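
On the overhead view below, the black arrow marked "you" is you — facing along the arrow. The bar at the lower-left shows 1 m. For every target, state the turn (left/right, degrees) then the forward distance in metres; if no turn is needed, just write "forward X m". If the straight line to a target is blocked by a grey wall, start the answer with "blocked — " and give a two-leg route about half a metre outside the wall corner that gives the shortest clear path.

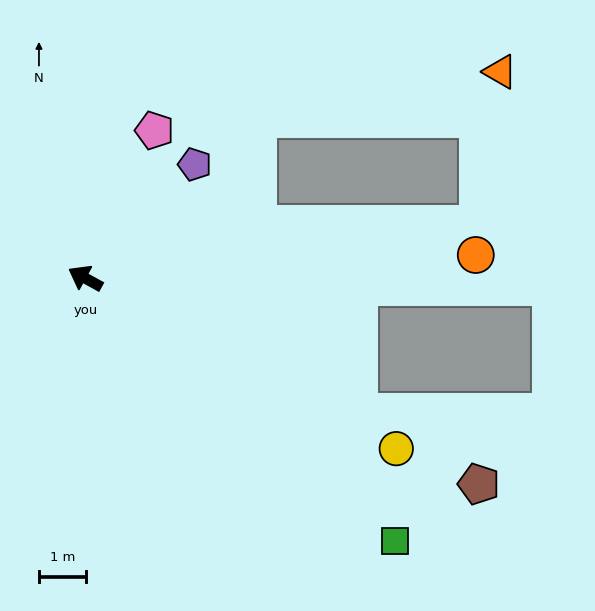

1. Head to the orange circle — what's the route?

turn right 148°, forward 8.3 m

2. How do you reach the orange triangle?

blocked — turn right 144°, forward 8.4 m, then turn left 75°, forward 3.3 m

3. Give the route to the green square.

turn left 169°, forward 8.6 m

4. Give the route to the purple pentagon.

turn right 105°, forward 3.3 m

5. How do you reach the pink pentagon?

turn right 86°, forward 3.4 m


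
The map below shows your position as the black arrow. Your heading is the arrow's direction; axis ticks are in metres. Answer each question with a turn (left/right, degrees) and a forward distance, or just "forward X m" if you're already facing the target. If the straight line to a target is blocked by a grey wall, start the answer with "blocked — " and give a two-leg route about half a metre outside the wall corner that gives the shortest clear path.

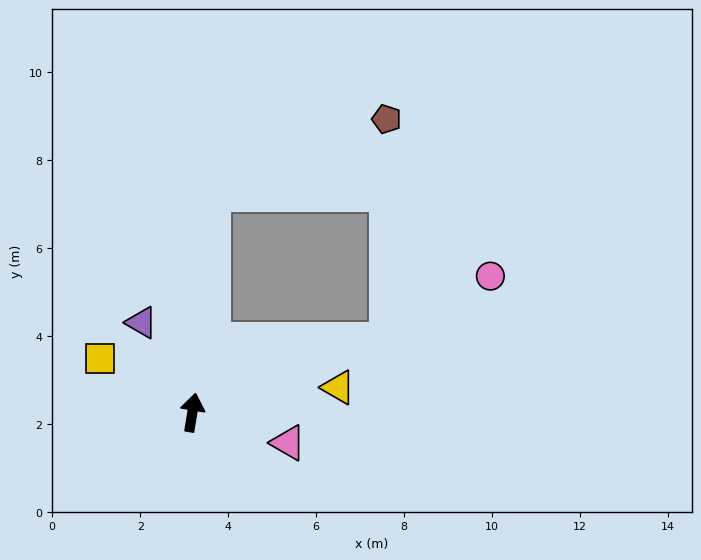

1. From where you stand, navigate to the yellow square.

turn left 69°, forward 2.4 m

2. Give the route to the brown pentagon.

blocked — turn left 4°, forward 5.0 m, then turn right 62°, forward 4.3 m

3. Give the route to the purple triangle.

turn left 39°, forward 2.3 m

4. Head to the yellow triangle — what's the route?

turn right 71°, forward 3.4 m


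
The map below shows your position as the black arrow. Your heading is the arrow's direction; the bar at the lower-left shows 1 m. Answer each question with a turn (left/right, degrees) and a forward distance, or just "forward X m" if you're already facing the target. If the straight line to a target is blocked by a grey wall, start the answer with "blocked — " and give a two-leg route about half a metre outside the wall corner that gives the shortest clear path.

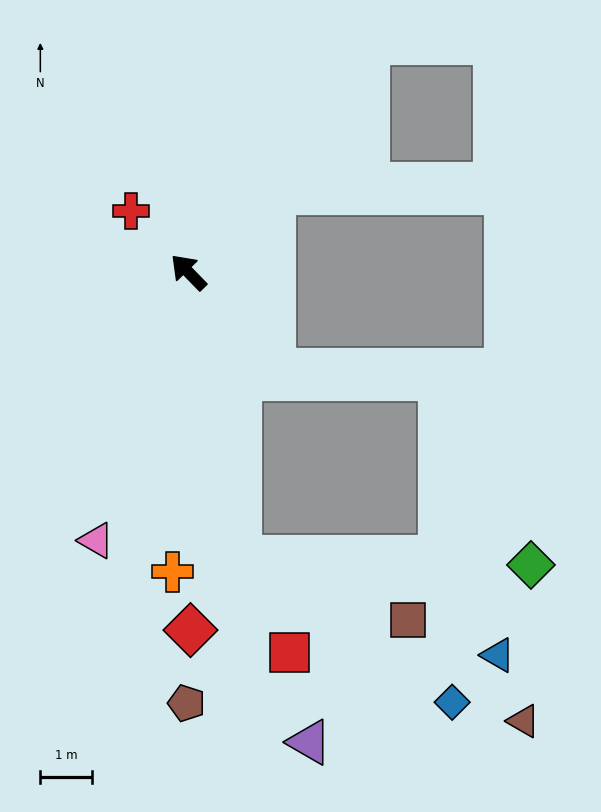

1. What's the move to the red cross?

forward 1.6 m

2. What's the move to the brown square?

blocked — turn left 146°, forward 5.6 m, then turn left 59°, forward 3.5 m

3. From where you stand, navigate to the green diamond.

blocked — turn left 146°, forward 5.6 m, then turn left 78°, forward 5.6 m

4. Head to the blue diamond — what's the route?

blocked — turn left 146°, forward 5.6 m, then turn left 45°, forward 5.0 m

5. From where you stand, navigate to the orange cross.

turn left 133°, forward 5.8 m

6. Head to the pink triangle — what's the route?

turn left 117°, forward 5.5 m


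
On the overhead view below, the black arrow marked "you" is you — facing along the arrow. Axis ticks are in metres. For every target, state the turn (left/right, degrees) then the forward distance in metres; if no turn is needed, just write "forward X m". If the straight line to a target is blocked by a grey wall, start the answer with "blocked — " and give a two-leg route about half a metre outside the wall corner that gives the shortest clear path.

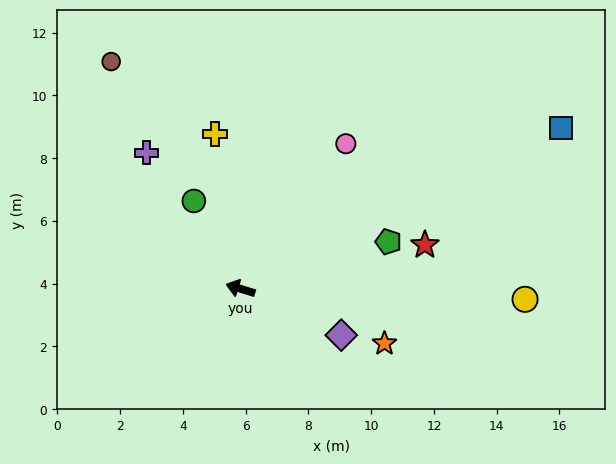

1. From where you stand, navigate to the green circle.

turn right 45°, forward 3.2 m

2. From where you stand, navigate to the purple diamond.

turn left 172°, forward 3.5 m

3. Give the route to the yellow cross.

turn right 64°, forward 5.0 m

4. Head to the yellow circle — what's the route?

turn right 165°, forward 9.1 m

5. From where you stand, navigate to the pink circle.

turn right 109°, forward 5.7 m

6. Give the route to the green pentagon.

turn right 145°, forward 4.9 m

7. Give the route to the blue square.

turn right 136°, forward 11.4 m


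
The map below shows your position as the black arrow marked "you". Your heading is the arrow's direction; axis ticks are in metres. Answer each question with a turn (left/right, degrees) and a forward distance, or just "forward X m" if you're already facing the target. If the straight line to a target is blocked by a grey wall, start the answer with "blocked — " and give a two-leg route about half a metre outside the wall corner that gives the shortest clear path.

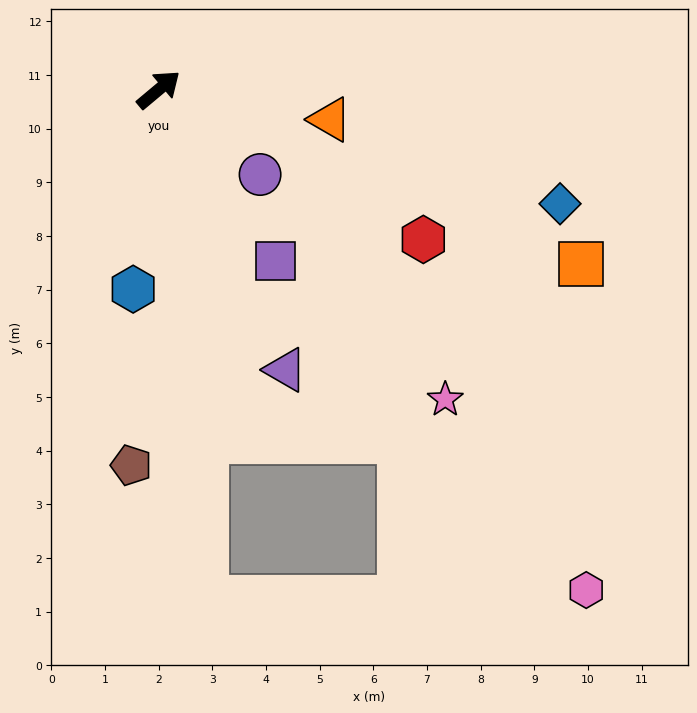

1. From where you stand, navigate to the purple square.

turn right 96°, forward 3.9 m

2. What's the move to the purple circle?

turn right 80°, forward 2.5 m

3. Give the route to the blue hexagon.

turn right 137°, forward 3.7 m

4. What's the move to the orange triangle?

turn right 50°, forward 3.2 m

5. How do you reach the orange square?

turn right 62°, forward 8.5 m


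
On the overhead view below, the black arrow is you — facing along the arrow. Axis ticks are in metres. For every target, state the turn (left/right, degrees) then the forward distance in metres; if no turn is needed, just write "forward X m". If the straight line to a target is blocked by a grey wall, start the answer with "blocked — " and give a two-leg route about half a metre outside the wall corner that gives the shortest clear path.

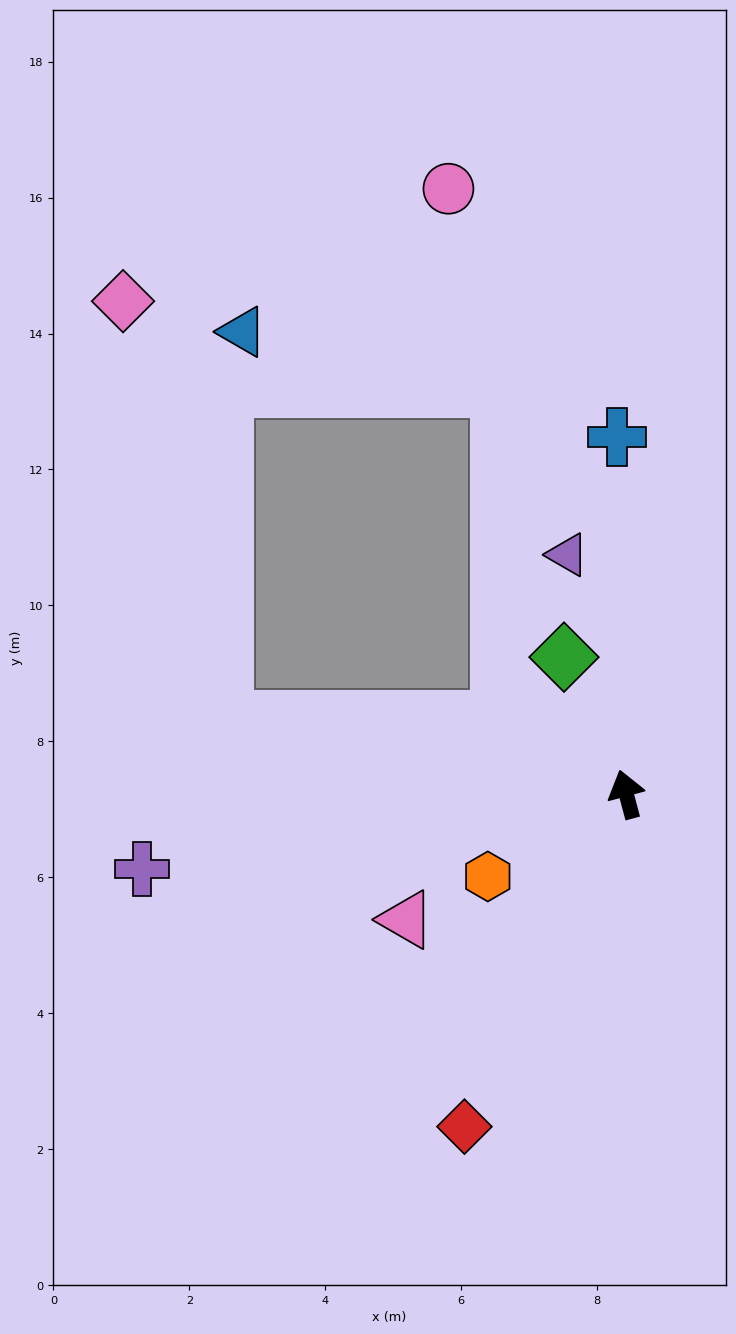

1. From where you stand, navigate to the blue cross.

turn right 13°, forward 5.3 m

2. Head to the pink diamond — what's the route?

blocked — turn left 64°, forward 6.0 m, then turn right 65°, forward 6.3 m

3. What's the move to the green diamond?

turn left 9°, forward 2.2 m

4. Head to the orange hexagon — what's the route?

turn left 106°, forward 2.4 m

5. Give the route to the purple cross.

turn left 84°, forward 7.2 m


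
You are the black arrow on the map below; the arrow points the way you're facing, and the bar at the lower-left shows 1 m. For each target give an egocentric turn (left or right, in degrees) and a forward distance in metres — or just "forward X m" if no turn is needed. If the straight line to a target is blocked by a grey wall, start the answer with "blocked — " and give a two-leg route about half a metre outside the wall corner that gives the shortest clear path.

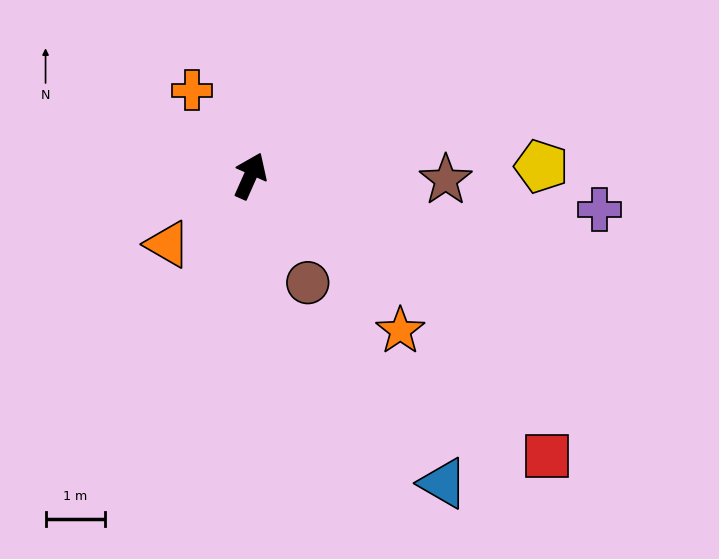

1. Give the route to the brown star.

turn right 67°, forward 3.3 m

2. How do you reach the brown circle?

turn right 128°, forward 2.1 m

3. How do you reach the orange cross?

turn left 58°, forward 1.7 m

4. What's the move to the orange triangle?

turn left 154°, forward 1.8 m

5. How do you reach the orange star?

turn right 112°, forward 3.6 m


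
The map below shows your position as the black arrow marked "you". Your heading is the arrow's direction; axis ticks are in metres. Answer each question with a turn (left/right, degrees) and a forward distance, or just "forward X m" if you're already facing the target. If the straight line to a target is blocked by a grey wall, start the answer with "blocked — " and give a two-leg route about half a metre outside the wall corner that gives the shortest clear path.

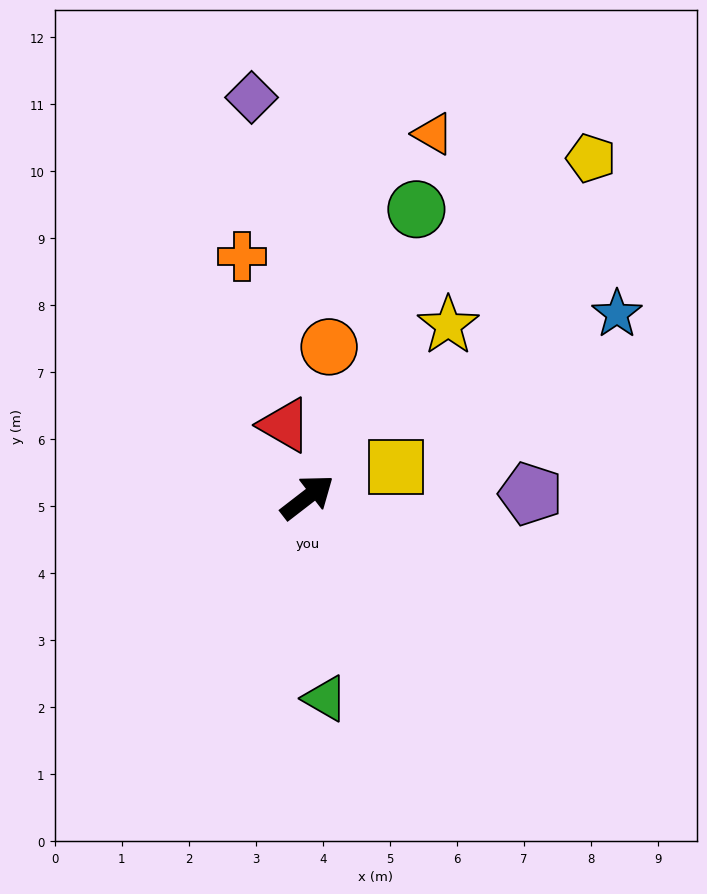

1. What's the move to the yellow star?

turn left 13°, forward 3.3 m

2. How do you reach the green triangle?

turn right 123°, forward 3.0 m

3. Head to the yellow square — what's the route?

turn right 18°, forward 1.4 m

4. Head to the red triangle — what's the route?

turn left 70°, forward 1.1 m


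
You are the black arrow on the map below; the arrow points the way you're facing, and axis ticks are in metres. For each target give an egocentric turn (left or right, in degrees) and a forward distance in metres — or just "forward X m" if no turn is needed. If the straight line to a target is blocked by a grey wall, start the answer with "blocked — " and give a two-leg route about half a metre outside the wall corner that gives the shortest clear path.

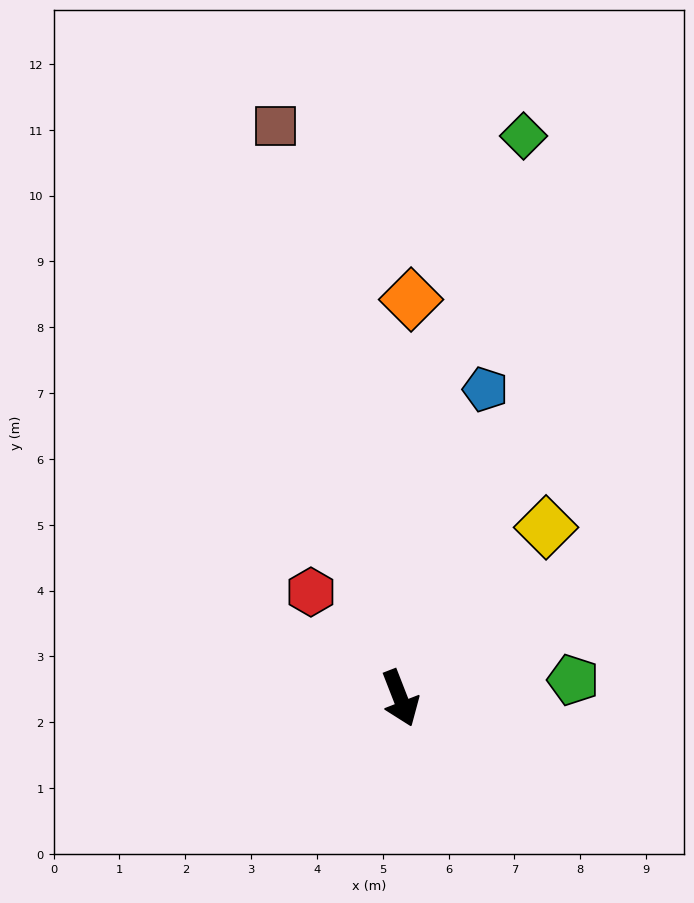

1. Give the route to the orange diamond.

turn left 157°, forward 6.1 m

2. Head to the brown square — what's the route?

turn left 171°, forward 8.9 m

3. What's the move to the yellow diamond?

turn left 118°, forward 3.4 m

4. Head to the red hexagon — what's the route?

turn right 161°, forward 2.1 m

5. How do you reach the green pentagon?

turn left 75°, forward 2.6 m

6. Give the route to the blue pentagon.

turn left 143°, forward 4.9 m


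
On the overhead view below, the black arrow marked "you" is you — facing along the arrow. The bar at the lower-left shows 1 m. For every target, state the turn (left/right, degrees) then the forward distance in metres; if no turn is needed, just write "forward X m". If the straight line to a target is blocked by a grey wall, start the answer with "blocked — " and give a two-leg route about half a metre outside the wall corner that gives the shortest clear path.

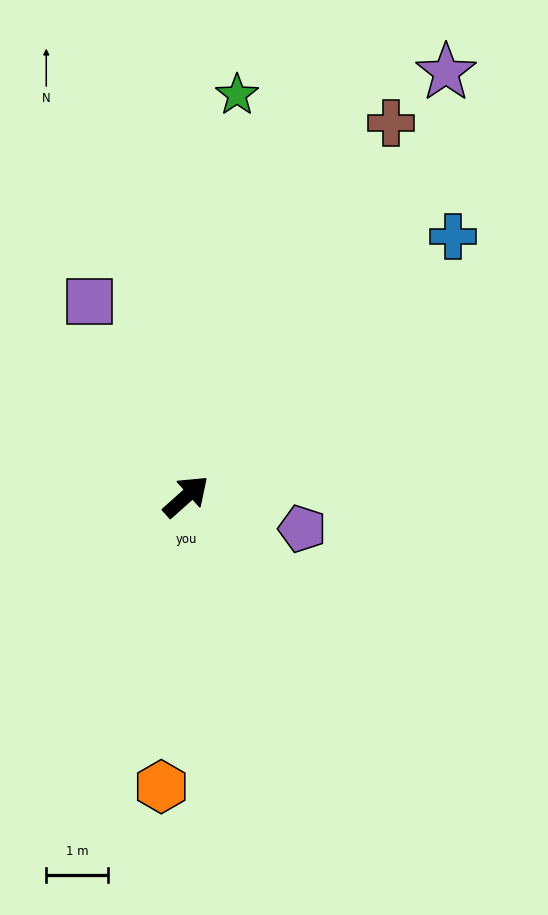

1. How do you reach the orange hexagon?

turn right 137°, forward 4.7 m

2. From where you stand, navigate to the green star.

turn left 41°, forward 6.6 m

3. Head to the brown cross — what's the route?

turn left 19°, forward 6.9 m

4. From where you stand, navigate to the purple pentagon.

turn right 57°, forward 2.0 m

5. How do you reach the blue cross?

turn left 2°, forward 6.0 m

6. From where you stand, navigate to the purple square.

turn left 75°, forward 3.5 m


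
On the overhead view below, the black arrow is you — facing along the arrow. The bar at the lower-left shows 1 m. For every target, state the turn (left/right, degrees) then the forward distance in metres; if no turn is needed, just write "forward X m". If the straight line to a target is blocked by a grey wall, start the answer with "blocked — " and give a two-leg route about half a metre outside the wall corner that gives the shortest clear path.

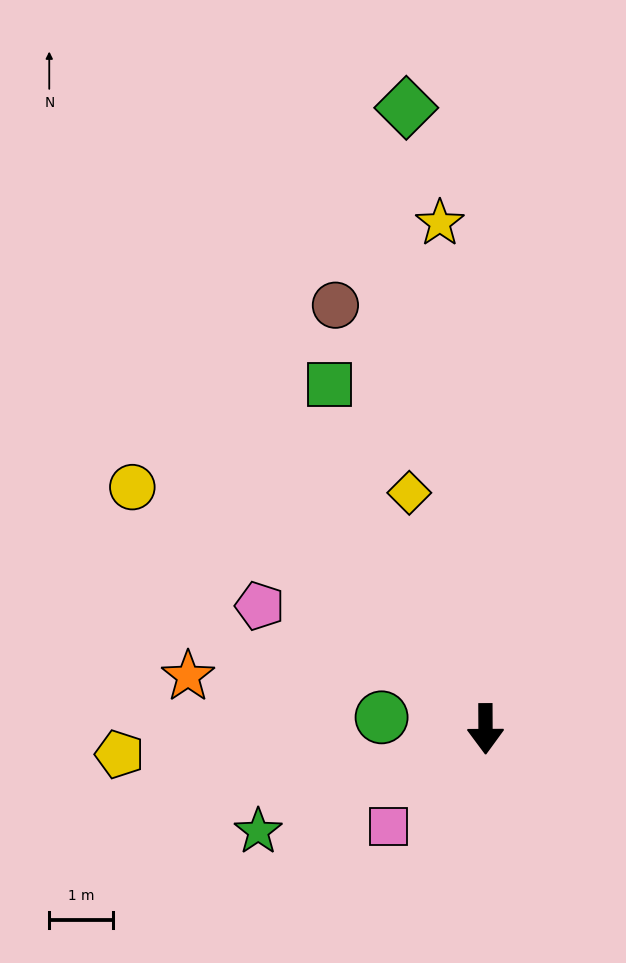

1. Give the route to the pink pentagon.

turn right 119°, forward 4.0 m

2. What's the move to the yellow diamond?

turn right 162°, forward 3.9 m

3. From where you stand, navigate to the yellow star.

turn right 175°, forward 8.0 m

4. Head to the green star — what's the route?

turn right 66°, forward 3.9 m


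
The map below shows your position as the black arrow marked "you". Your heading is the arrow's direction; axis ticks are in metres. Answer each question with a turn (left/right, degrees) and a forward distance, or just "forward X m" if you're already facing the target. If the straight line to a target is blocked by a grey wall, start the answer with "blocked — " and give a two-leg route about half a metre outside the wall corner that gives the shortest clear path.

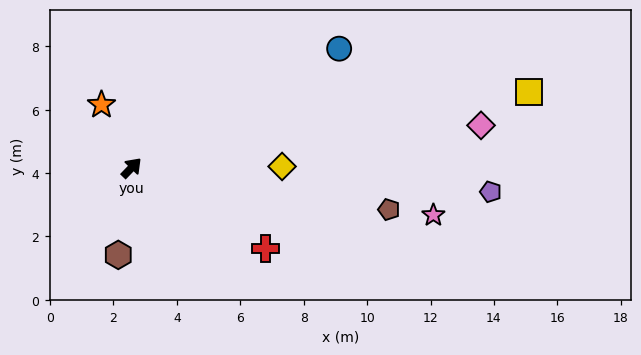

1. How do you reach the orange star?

turn left 69°, forward 2.2 m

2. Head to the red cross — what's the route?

turn right 77°, forward 5.0 m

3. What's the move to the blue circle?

turn right 16°, forward 7.6 m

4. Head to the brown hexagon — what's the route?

turn right 145°, forward 2.8 m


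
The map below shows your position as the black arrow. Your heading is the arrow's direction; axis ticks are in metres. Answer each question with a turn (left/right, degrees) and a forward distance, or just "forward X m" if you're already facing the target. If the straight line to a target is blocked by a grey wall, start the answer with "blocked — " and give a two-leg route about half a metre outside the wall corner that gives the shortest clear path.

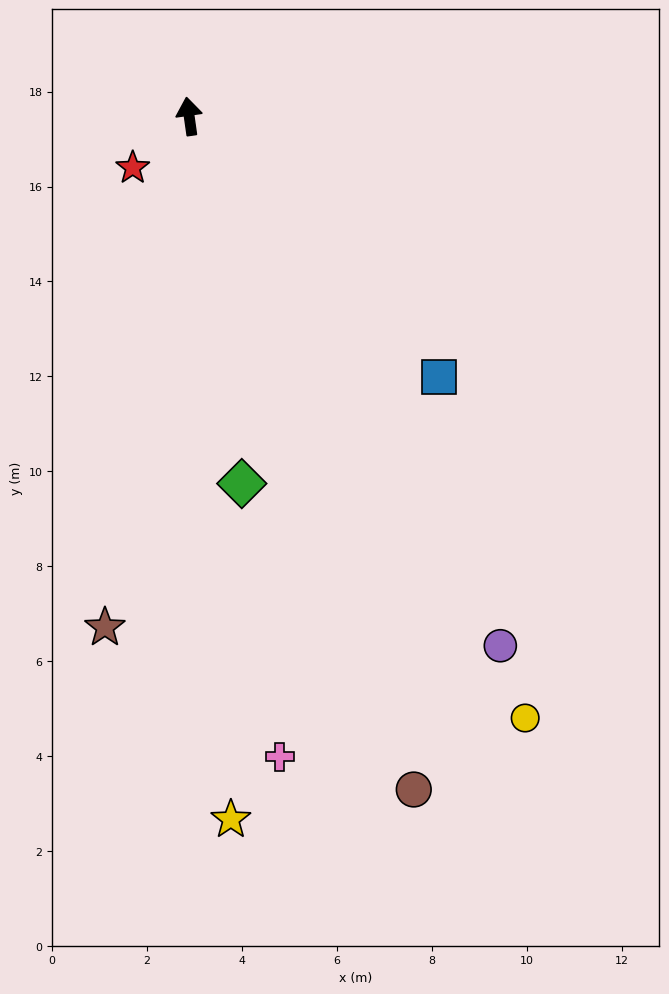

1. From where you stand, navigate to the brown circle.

turn right 170°, forward 15.0 m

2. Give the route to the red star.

turn left 124°, forward 1.6 m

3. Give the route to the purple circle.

turn right 158°, forward 12.9 m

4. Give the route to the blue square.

turn right 144°, forward 7.6 m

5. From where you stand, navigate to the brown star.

turn left 163°, forward 10.9 m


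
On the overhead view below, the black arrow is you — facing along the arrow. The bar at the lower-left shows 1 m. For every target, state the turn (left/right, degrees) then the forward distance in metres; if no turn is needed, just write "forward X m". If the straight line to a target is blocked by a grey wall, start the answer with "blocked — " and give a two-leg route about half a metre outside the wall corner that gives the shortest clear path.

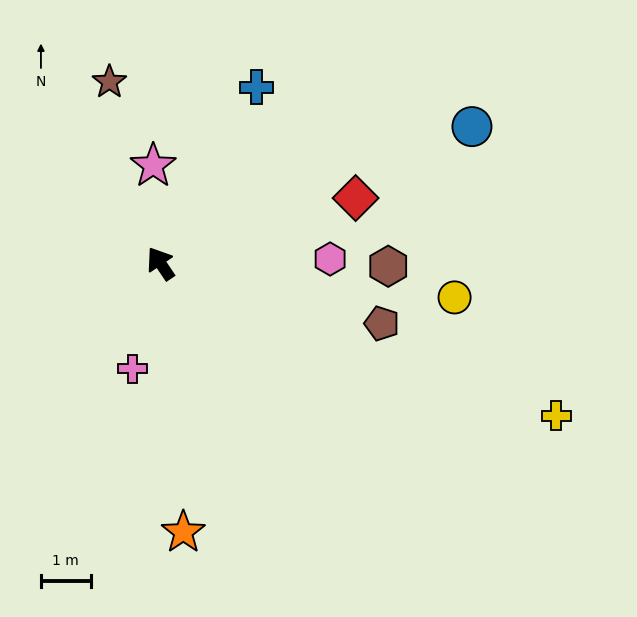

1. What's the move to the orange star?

turn left 151°, forward 5.4 m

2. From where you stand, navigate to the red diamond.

turn right 105°, forward 4.1 m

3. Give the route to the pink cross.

turn left 131°, forward 2.2 m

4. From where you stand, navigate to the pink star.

turn right 30°, forward 2.0 m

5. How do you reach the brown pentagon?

turn right 139°, forward 4.6 m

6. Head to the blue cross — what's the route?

turn right 63°, forward 4.0 m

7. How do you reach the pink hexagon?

turn right 122°, forward 3.4 m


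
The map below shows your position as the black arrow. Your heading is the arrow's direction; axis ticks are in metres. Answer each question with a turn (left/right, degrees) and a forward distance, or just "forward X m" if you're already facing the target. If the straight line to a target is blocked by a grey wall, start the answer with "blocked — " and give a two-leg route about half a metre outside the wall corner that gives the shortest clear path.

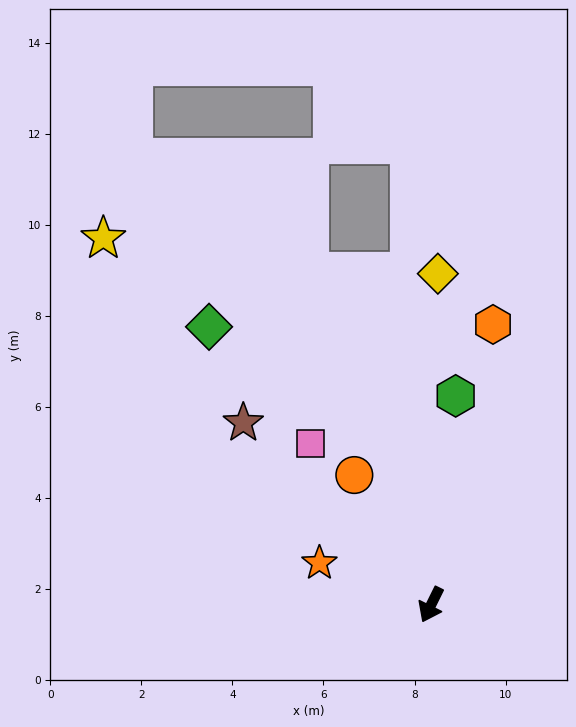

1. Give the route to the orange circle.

turn right 123°, forward 3.3 m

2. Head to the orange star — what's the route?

turn right 84°, forward 2.6 m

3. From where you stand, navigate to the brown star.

turn right 108°, forward 5.7 m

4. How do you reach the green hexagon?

turn right 160°, forward 4.6 m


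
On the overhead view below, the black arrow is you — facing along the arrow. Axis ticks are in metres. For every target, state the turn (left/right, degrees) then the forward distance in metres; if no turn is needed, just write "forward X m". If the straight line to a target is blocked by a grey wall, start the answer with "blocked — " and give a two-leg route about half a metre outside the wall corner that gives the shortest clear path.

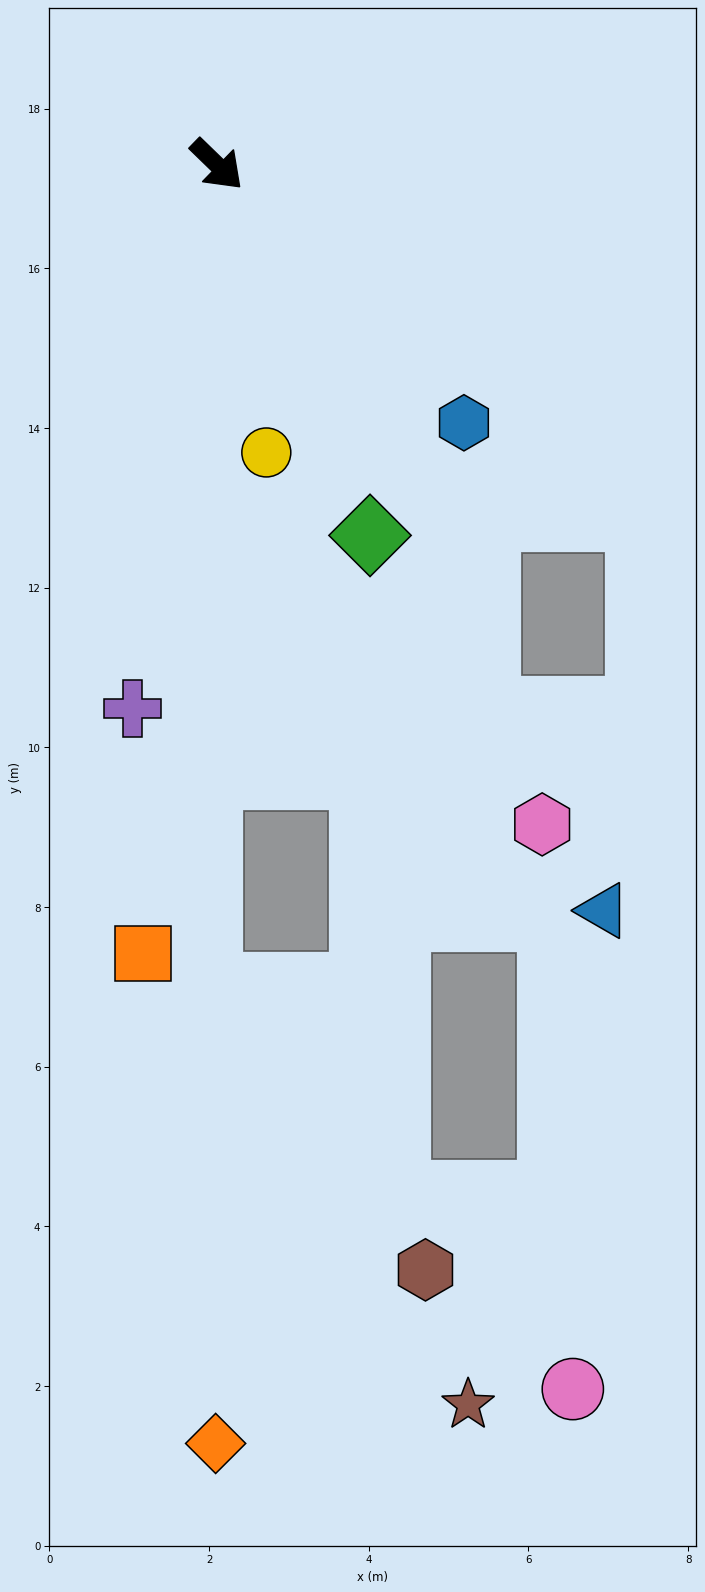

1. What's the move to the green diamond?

turn right 23°, forward 5.0 m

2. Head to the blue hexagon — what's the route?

turn right 2°, forward 4.5 m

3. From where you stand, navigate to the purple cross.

turn right 55°, forward 6.9 m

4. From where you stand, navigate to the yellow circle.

turn right 36°, forward 3.7 m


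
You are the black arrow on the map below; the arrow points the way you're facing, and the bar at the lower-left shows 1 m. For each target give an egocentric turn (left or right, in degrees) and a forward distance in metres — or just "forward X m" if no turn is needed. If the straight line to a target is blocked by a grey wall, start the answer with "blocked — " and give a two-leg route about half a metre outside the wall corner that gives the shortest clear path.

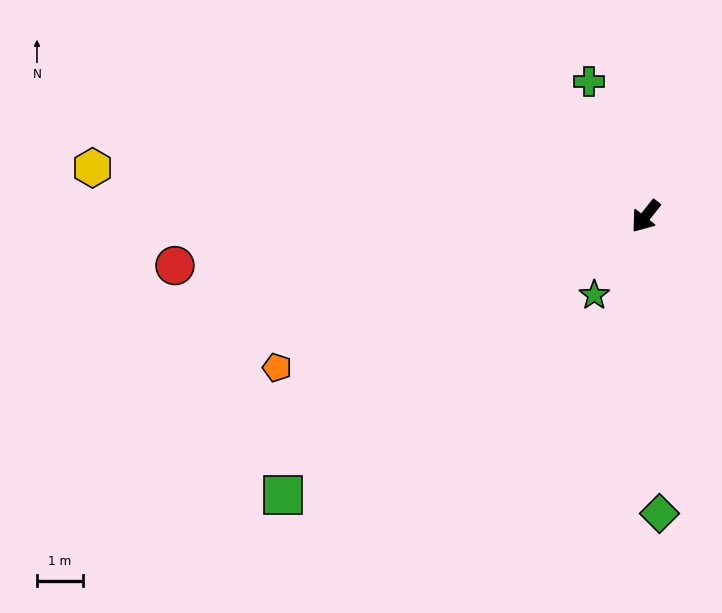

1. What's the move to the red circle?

turn right 46°, forward 10.4 m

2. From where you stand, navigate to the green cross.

turn right 119°, forward 3.2 m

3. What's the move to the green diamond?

turn left 41°, forward 6.5 m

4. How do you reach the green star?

turn left 5°, forward 2.1 m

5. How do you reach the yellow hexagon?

turn right 57°, forward 12.2 m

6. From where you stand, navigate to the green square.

turn right 14°, forward 10.0 m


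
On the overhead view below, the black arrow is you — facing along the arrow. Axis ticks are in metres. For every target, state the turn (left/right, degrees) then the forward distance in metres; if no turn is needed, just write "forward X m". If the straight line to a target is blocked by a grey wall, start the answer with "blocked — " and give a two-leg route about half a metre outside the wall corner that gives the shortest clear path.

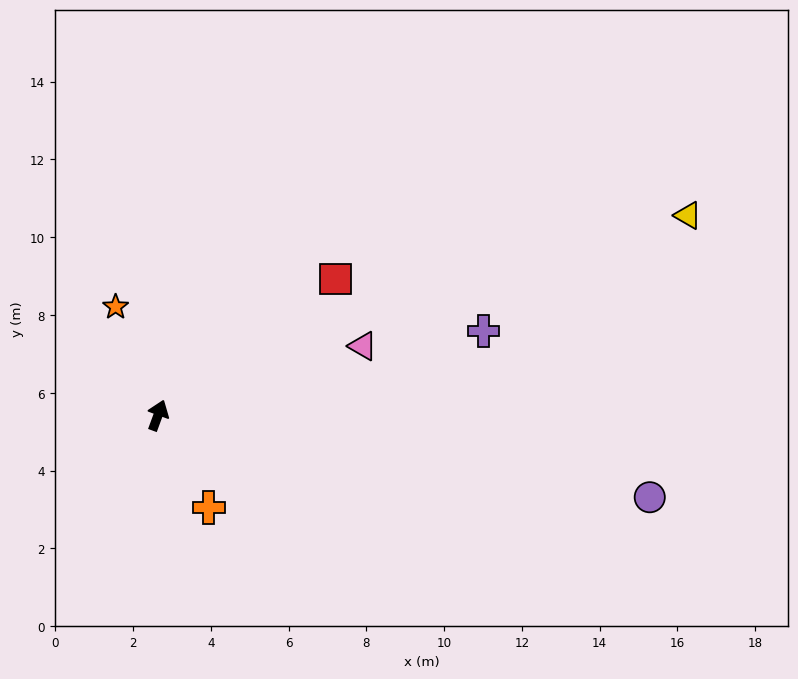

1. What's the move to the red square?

turn right 32°, forward 5.7 m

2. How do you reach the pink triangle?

turn right 51°, forward 5.6 m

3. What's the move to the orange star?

turn left 42°, forward 3.0 m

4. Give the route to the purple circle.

turn right 79°, forward 12.8 m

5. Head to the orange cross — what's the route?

turn right 131°, forward 2.7 m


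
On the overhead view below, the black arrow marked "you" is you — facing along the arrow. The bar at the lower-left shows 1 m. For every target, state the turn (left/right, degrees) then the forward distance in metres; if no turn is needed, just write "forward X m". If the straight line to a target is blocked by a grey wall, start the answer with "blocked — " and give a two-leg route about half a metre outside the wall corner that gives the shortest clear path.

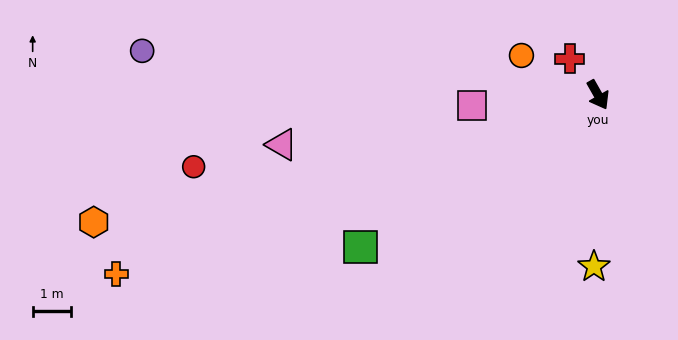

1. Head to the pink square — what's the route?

turn right 115°, forward 3.3 m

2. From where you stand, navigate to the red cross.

turn right 172°, forward 1.2 m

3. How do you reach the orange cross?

turn right 99°, forward 13.5 m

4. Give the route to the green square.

turn right 87°, forward 7.4 m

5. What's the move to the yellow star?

turn right 31°, forward 4.5 m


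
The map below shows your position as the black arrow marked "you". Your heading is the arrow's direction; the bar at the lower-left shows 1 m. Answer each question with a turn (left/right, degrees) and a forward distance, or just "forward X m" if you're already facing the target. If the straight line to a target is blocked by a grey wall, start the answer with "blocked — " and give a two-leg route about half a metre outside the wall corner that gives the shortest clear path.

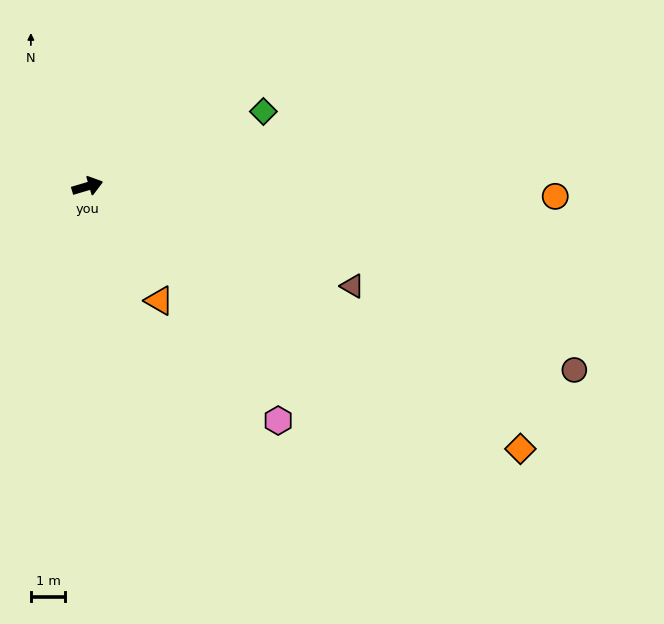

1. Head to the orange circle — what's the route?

turn right 18°, forward 13.7 m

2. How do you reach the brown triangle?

turn right 37°, forward 8.3 m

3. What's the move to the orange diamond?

turn right 48°, forward 14.8 m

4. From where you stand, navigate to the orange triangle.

turn right 74°, forward 3.9 m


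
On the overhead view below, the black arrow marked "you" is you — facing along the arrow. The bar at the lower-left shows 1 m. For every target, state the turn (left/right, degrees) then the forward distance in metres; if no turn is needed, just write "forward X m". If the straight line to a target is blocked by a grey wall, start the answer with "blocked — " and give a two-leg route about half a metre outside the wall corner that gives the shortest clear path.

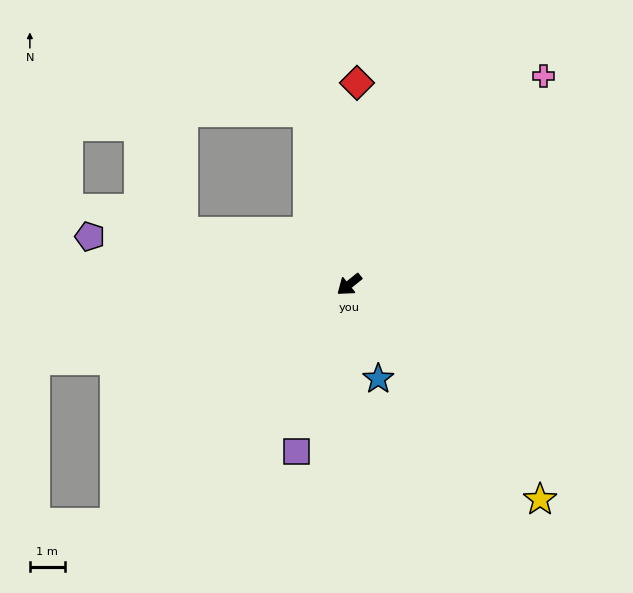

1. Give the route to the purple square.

turn left 34°, forward 5.0 m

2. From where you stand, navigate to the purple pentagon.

turn right 49°, forward 7.6 m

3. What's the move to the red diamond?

turn right 131°, forward 5.8 m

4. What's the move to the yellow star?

turn left 93°, forward 8.3 m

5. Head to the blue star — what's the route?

turn left 68°, forward 2.8 m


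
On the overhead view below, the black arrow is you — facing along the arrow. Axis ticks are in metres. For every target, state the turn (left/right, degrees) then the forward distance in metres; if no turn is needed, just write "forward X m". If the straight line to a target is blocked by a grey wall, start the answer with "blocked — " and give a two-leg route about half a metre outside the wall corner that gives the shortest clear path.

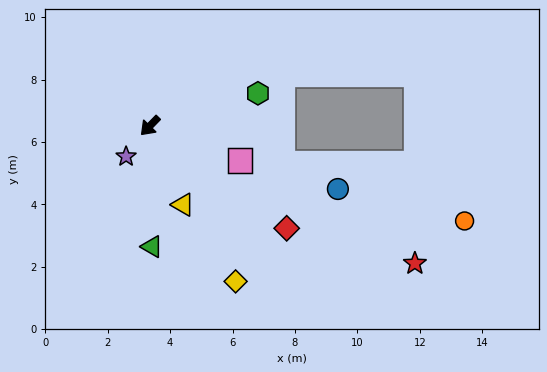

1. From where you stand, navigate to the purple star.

turn left 6°, forward 1.2 m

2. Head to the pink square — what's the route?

turn left 113°, forward 3.1 m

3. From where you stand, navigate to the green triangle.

turn left 45°, forward 3.9 m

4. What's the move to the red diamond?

turn left 97°, forward 5.5 m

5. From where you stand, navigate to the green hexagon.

turn left 151°, forward 3.6 m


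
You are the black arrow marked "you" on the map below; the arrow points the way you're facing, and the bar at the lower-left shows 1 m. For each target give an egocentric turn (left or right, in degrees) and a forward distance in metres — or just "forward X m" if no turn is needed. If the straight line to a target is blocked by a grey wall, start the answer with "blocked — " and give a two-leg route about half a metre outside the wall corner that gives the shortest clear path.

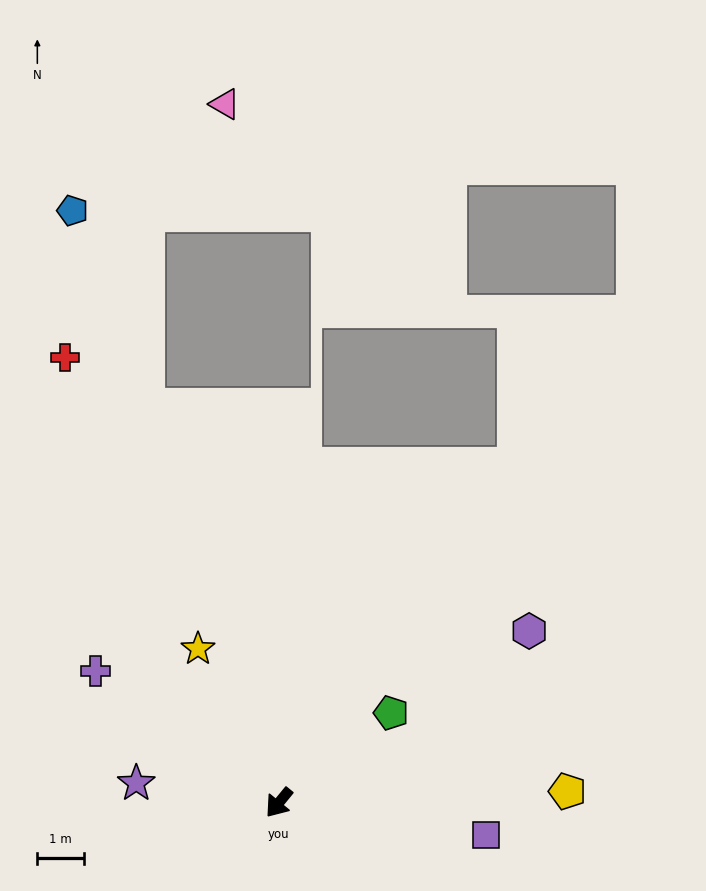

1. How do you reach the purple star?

turn right 59°, forward 3.1 m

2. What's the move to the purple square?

turn left 121°, forward 4.5 m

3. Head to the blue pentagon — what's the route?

turn right 122°, forward 13.5 m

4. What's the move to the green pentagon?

turn left 168°, forward 3.1 m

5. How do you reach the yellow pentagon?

turn left 132°, forward 6.2 m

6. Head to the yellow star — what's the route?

turn right 113°, forward 3.7 m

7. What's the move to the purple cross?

turn right 86°, forward 4.9 m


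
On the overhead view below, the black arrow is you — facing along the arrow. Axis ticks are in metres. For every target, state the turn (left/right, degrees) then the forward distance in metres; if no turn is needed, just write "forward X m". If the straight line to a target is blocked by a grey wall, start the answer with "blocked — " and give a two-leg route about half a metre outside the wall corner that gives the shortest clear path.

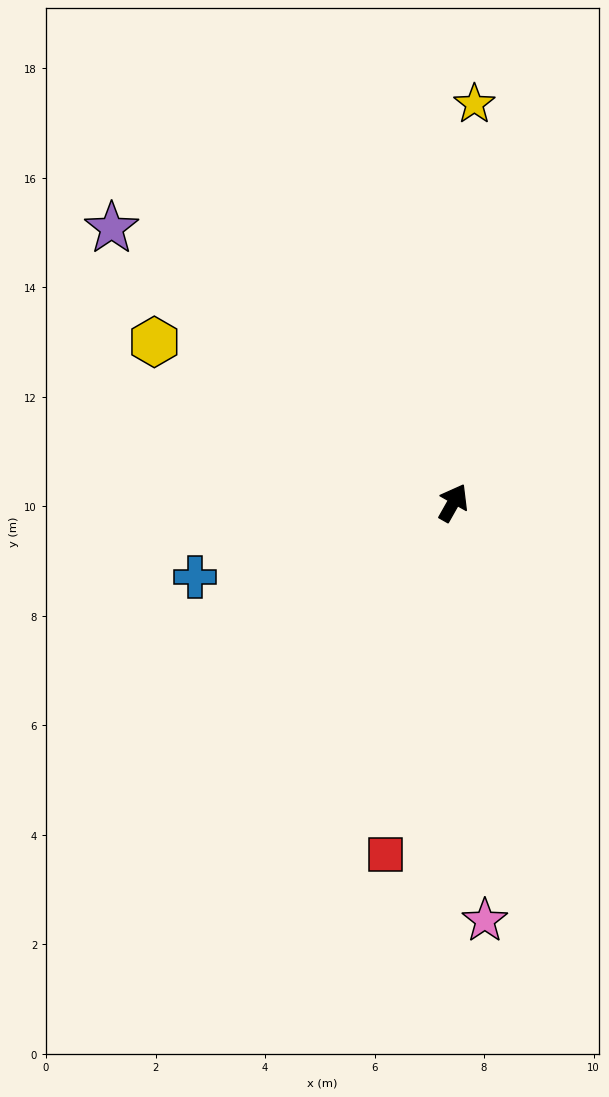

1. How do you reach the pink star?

turn right 146°, forward 7.7 m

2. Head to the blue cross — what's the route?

turn left 135°, forward 4.9 m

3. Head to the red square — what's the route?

turn right 161°, forward 6.5 m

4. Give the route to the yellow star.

turn left 26°, forward 7.3 m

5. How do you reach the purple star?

turn left 81°, forward 8.0 m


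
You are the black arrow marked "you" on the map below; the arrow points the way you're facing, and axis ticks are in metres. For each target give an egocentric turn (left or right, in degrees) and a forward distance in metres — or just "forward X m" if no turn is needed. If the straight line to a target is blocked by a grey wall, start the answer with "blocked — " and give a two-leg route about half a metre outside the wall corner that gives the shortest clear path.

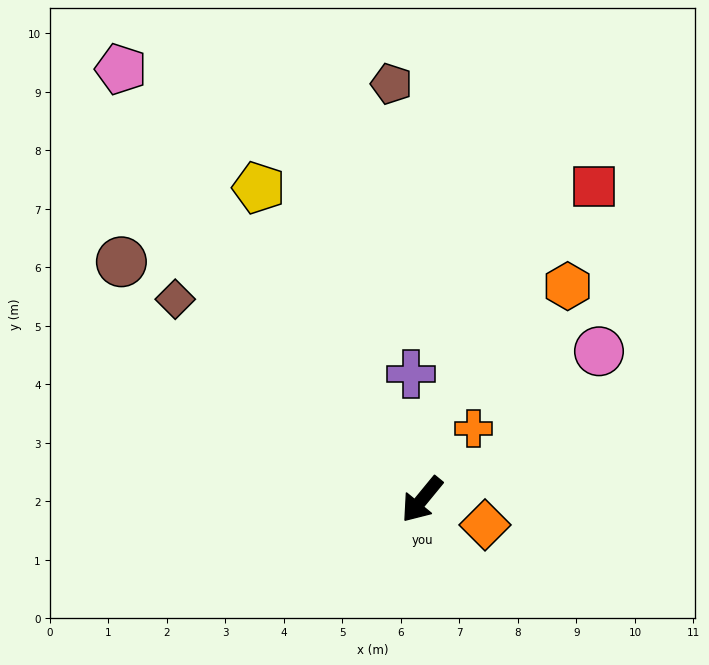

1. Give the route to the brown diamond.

turn right 90°, forward 5.4 m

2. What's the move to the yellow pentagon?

turn right 113°, forward 6.0 m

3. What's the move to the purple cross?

turn right 136°, forward 2.2 m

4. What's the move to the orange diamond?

turn left 107°, forward 1.2 m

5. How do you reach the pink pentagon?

turn right 106°, forward 9.0 m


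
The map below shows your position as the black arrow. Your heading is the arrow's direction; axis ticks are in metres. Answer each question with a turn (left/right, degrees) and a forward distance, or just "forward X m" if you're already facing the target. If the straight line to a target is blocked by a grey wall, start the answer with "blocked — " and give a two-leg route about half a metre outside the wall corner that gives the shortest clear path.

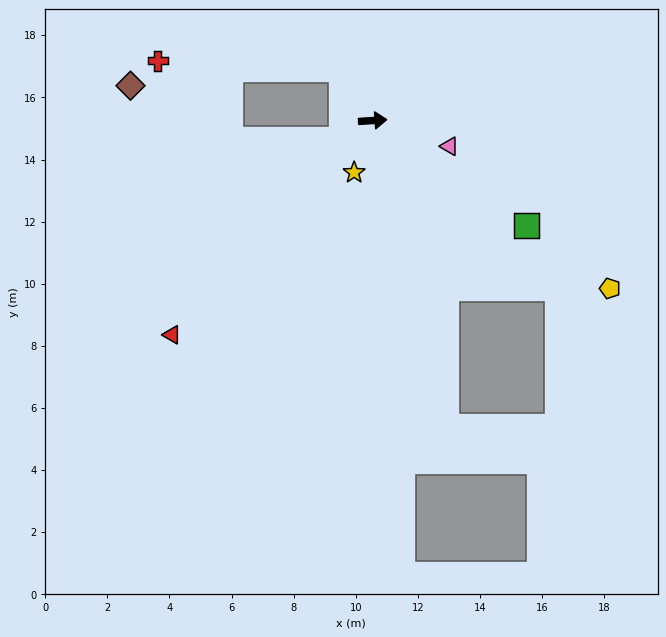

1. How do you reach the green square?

turn right 38°, forward 6.0 m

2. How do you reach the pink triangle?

turn right 22°, forward 2.6 m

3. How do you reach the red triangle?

turn right 137°, forward 9.4 m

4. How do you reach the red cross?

blocked — turn left 117°, forward 1.9 m, then turn left 57°, forward 5.9 m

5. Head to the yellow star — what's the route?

turn right 113°, forward 1.8 m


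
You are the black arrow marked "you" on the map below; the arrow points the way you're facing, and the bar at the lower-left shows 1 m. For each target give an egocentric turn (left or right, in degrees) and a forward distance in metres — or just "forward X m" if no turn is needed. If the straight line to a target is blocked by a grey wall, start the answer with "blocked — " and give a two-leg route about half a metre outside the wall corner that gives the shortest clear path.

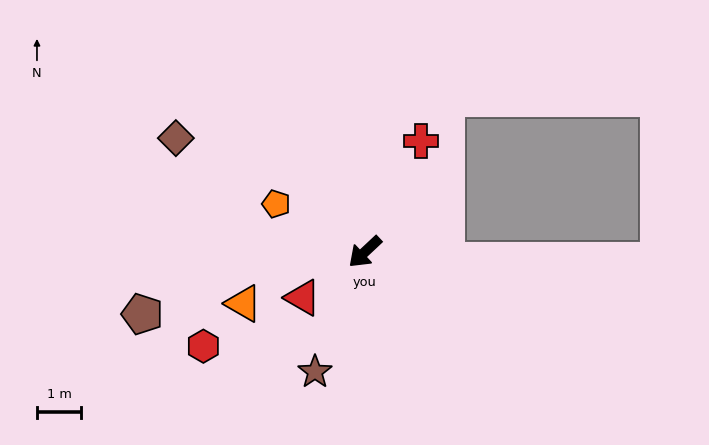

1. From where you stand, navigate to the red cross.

turn right 160°, forward 2.8 m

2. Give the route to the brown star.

turn left 24°, forward 2.9 m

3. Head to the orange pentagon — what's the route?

turn right 72°, forward 2.3 m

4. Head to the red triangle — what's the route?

turn right 7°, forward 1.7 m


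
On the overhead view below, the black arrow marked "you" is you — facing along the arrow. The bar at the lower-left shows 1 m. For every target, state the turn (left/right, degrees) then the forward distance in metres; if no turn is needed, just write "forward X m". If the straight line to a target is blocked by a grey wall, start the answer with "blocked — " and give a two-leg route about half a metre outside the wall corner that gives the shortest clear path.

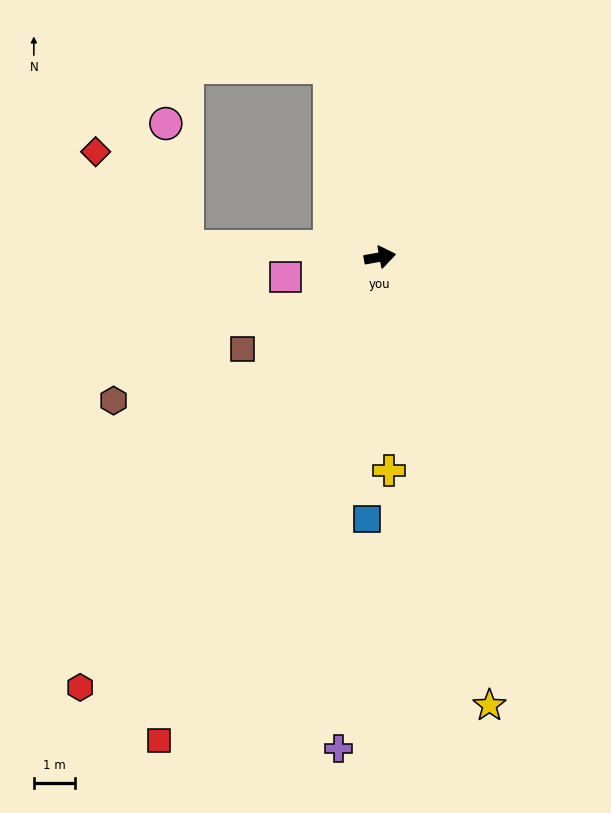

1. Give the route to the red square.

turn right 125°, forward 13.0 m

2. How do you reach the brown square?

turn right 156°, forward 4.1 m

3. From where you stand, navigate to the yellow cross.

turn right 98°, forward 5.2 m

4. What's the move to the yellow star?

turn right 86°, forward 11.3 m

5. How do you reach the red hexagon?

turn right 135°, forward 12.9 m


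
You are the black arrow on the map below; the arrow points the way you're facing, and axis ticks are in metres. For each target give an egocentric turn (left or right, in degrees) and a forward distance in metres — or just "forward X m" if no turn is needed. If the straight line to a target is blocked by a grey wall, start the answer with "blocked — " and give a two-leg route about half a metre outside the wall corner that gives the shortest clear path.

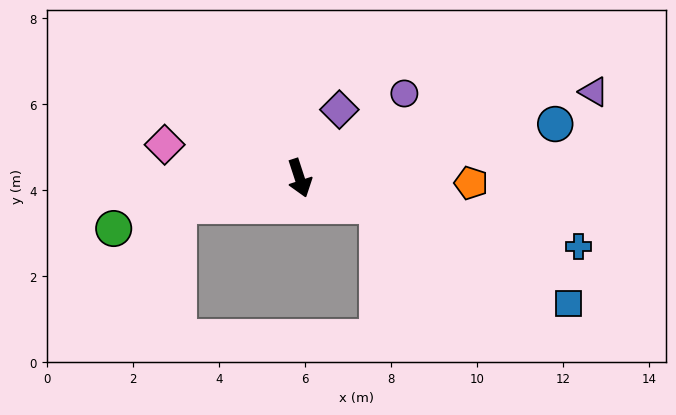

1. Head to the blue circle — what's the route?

turn left 84°, forward 6.1 m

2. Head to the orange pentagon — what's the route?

turn left 70°, forward 4.0 m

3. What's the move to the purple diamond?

turn left 132°, forward 1.8 m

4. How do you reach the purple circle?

turn left 111°, forward 3.1 m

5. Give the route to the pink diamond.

turn right 122°, forward 3.2 m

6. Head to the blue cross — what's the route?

turn left 58°, forward 6.7 m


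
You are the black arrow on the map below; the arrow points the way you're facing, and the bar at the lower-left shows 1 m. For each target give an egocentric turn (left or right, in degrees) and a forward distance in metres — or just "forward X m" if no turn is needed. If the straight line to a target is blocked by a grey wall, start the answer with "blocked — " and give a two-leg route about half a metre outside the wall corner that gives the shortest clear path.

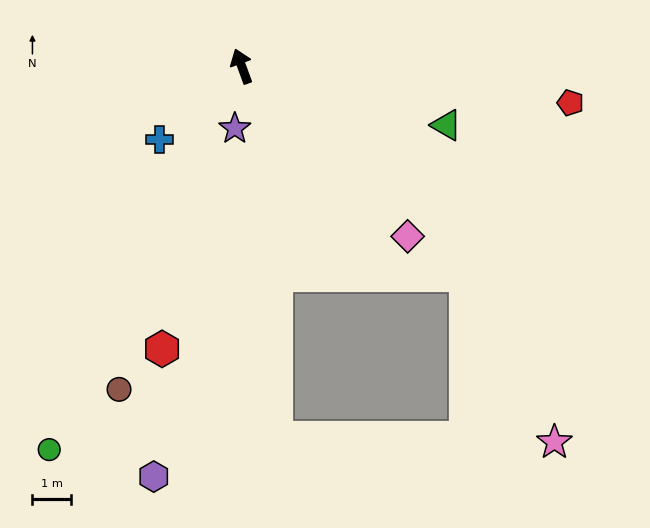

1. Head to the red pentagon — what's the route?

turn right 116°, forward 8.5 m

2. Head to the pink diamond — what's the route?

turn right 156°, forward 6.1 m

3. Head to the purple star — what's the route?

turn left 154°, forward 1.6 m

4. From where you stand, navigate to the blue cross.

turn left 112°, forward 2.8 m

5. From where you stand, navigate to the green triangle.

turn right 126°, forward 5.5 m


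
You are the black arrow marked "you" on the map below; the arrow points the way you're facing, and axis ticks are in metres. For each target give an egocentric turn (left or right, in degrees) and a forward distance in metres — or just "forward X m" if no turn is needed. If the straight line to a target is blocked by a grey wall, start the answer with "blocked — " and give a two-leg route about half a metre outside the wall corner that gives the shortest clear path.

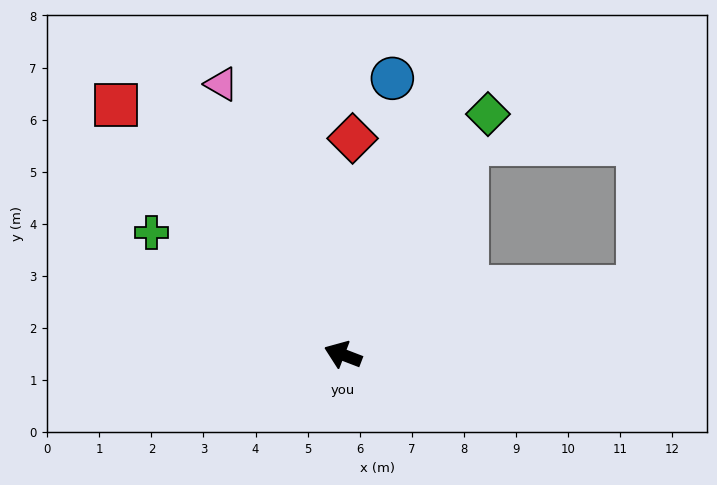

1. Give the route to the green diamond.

turn right 100°, forward 5.4 m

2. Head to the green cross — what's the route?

turn right 12°, forward 4.4 m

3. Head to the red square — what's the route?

turn right 27°, forward 6.5 m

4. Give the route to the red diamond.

turn right 72°, forward 4.2 m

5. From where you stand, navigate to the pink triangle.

turn right 45°, forward 5.7 m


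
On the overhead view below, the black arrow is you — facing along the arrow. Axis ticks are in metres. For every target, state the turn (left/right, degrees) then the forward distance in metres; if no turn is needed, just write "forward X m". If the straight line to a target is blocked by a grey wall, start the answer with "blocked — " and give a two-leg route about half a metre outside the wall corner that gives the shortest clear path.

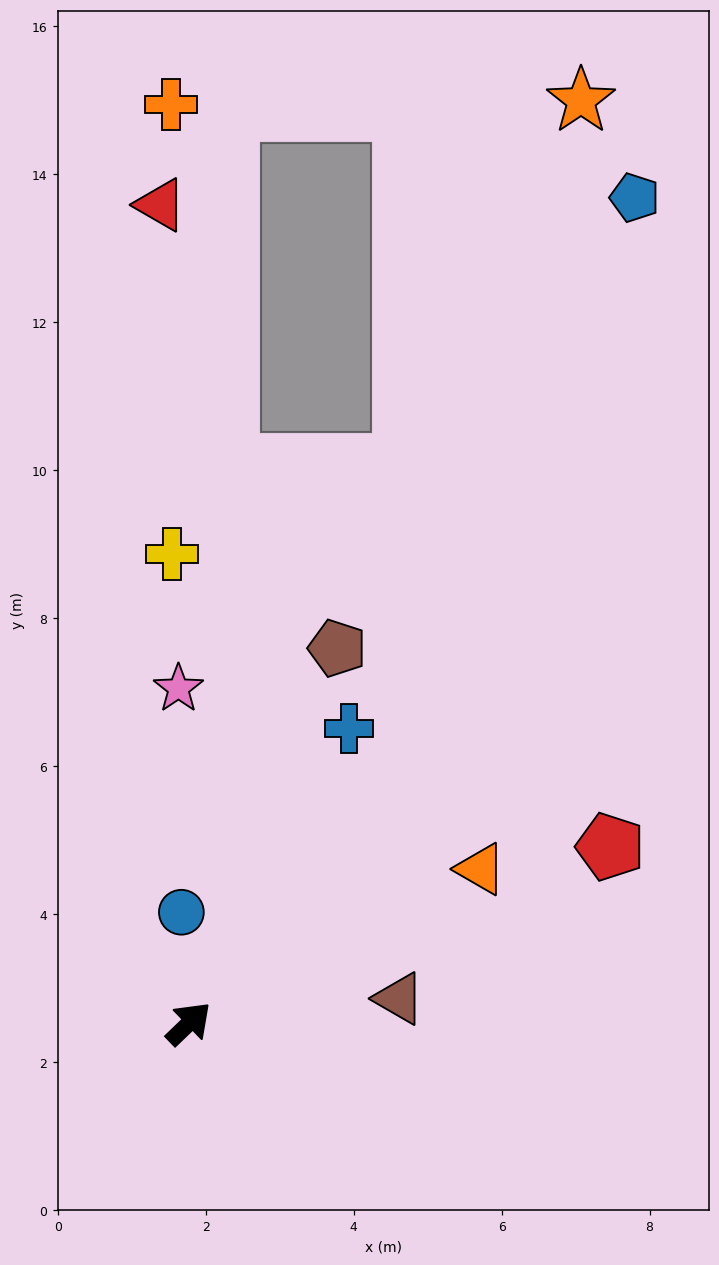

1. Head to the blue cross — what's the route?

turn left 18°, forward 4.5 m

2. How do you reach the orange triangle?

turn right 16°, forward 4.5 m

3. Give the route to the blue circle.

turn left 50°, forward 1.5 m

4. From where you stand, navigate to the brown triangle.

turn right 37°, forward 2.9 m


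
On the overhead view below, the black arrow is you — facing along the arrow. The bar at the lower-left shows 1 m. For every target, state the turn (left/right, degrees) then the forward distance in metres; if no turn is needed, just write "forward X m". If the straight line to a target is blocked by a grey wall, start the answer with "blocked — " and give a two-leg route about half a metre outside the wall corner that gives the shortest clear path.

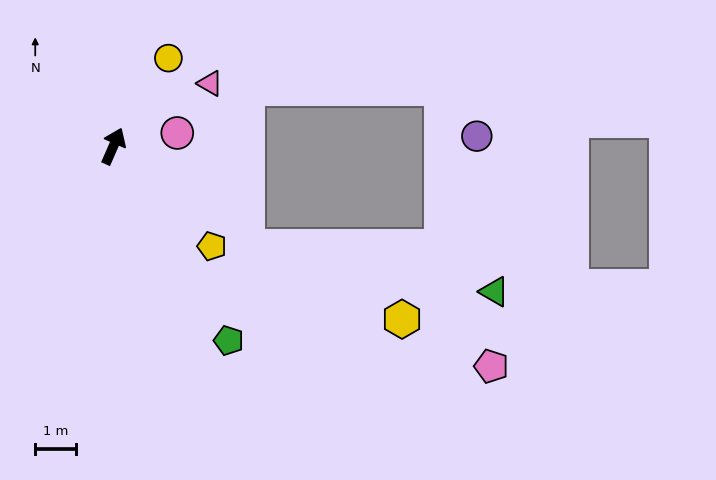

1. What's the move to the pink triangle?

turn right 33°, forward 2.8 m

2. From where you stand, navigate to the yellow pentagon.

turn right 112°, forward 3.4 m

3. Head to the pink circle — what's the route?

turn right 55°, forward 1.6 m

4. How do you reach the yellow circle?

turn right 8°, forward 2.5 m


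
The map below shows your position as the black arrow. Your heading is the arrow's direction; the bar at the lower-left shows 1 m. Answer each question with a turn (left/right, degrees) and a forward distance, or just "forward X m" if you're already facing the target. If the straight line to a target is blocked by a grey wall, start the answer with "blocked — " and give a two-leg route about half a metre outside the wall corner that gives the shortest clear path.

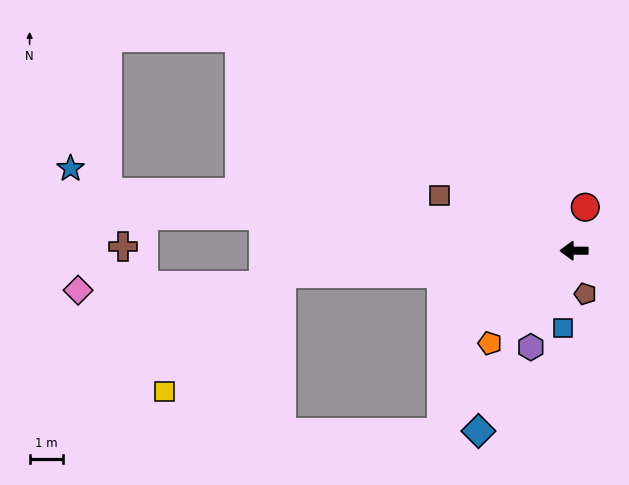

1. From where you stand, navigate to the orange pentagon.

turn left 48°, forward 3.7 m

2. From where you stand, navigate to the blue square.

turn left 82°, forward 2.3 m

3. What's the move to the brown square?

turn right 22°, forward 4.3 m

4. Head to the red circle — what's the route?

turn right 104°, forward 1.3 m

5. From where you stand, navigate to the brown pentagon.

turn left 105°, forward 1.3 m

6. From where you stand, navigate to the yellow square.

blocked — turn left 5°, forward 8.7 m, then turn left 40°, forward 4.9 m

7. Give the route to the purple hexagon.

turn left 66°, forward 3.1 m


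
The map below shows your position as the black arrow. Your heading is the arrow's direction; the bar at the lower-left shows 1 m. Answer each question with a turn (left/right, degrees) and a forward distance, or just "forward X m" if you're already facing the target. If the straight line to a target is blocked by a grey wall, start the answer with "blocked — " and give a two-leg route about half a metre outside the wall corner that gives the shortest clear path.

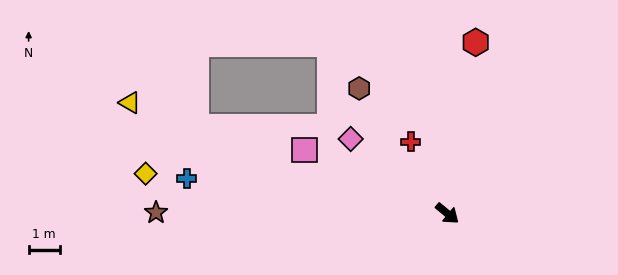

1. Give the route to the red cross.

turn left 156°, forward 2.6 m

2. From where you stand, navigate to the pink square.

turn right 164°, forward 5.0 m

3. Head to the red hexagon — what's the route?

turn left 120°, forward 5.5 m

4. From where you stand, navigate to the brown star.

turn right 141°, forward 9.3 m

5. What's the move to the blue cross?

turn right 148°, forward 8.4 m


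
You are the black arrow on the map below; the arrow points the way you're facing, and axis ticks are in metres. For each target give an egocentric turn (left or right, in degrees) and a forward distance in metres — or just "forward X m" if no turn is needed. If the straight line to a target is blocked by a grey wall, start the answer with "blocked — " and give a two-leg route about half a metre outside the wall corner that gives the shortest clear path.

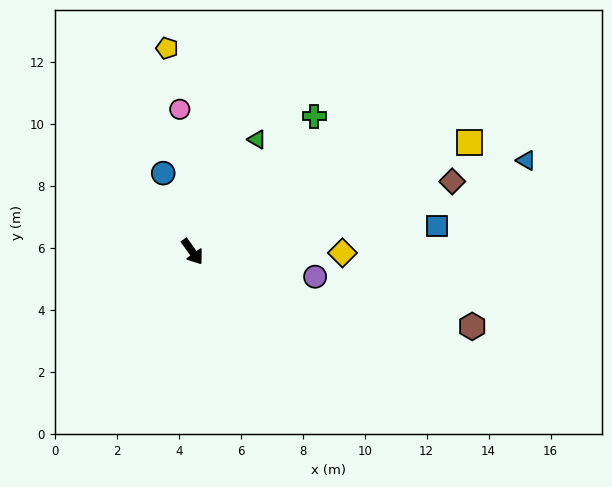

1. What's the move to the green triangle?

turn left 114°, forward 4.2 m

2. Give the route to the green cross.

turn left 102°, forward 5.9 m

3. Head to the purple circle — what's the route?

turn left 43°, forward 4.0 m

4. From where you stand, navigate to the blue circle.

turn left 165°, forward 2.7 m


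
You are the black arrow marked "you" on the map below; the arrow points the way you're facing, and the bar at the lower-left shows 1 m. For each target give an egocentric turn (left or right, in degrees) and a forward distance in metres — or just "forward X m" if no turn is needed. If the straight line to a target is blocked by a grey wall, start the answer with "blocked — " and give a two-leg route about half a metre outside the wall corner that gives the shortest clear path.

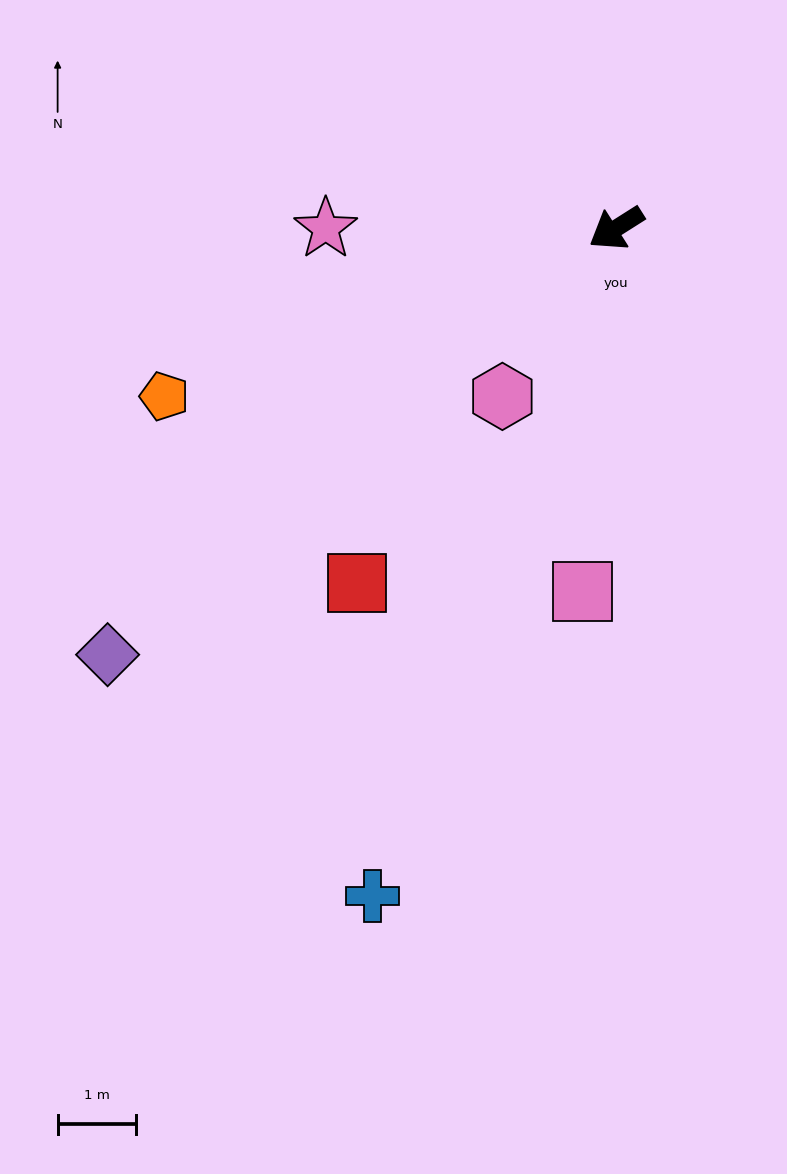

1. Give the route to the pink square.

turn left 52°, forward 4.7 m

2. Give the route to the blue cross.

turn left 38°, forward 9.1 m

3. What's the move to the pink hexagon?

turn left 24°, forward 2.6 m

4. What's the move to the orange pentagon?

turn right 12°, forward 6.2 m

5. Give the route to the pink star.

turn right 32°, forward 3.7 m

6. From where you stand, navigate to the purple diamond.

turn left 8°, forward 8.5 m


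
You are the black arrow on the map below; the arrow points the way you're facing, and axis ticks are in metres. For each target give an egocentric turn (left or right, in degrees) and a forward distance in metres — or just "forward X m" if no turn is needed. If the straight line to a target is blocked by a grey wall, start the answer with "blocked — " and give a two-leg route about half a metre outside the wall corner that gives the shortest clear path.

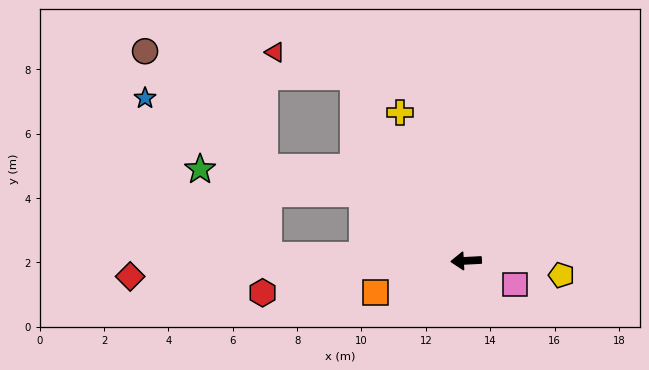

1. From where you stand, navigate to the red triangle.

blocked — turn right 62°, forward 6.7 m, then turn left 42°, forward 2.5 m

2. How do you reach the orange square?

turn left 16°, forward 3.0 m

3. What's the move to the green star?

blocked — turn right 36°, forward 3.8 m, then turn left 25°, forward 5.1 m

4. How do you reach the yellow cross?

turn right 69°, forward 5.1 m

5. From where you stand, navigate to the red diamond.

forward 10.5 m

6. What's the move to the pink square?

turn left 151°, forward 1.7 m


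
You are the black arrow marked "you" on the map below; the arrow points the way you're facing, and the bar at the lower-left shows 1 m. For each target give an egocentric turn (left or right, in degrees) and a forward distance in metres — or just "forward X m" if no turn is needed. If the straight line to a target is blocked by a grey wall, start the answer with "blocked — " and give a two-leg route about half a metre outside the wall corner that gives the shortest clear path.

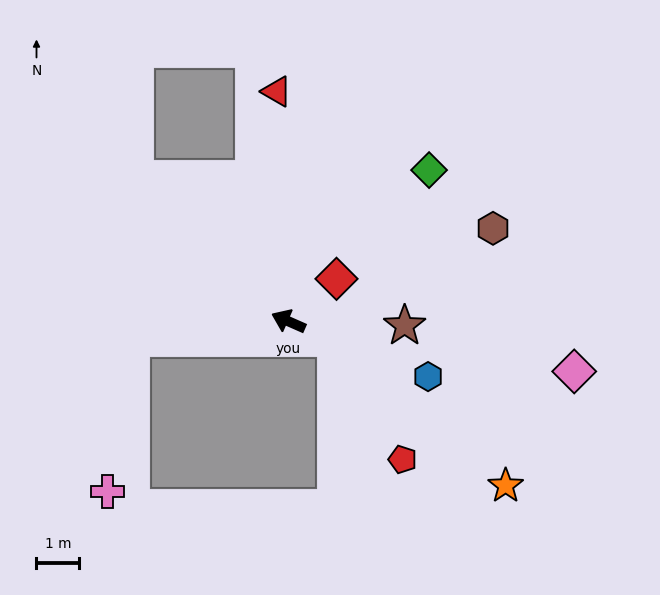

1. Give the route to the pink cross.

blocked — turn left 30°, forward 3.7 m, then turn left 74°, forward 3.6 m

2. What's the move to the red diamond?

turn right 115°, forward 1.5 m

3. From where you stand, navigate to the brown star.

turn right 158°, forward 2.7 m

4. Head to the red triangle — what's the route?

turn right 63°, forward 5.4 m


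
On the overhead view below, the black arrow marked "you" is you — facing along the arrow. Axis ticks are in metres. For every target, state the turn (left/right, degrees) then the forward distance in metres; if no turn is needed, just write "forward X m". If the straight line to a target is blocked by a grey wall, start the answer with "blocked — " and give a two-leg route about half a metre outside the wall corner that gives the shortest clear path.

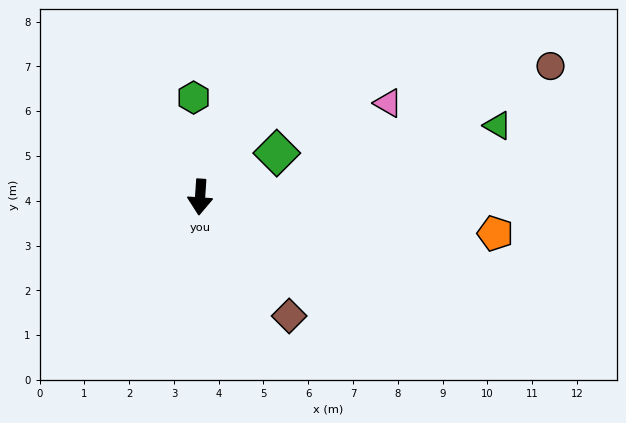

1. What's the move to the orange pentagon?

turn left 87°, forward 6.6 m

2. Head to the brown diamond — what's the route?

turn left 41°, forward 3.3 m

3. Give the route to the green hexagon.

turn right 172°, forward 2.2 m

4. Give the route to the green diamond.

turn left 124°, forward 2.0 m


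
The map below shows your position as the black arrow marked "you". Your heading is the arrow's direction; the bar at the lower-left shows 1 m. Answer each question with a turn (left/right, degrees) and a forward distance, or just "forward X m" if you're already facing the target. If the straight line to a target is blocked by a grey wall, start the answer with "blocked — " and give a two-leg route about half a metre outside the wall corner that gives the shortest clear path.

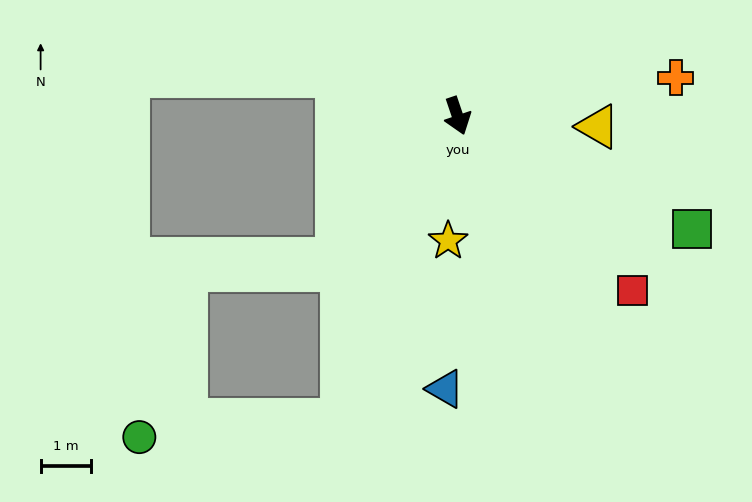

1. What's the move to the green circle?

blocked — turn right 40°, forward 6.5 m, then turn right 64°, forward 4.1 m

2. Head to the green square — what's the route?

turn left 46°, forward 5.2 m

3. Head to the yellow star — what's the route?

turn right 23°, forward 2.5 m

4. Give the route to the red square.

turn left 26°, forward 4.9 m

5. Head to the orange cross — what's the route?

turn left 81°, forward 4.4 m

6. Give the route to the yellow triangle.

turn left 67°, forward 2.8 m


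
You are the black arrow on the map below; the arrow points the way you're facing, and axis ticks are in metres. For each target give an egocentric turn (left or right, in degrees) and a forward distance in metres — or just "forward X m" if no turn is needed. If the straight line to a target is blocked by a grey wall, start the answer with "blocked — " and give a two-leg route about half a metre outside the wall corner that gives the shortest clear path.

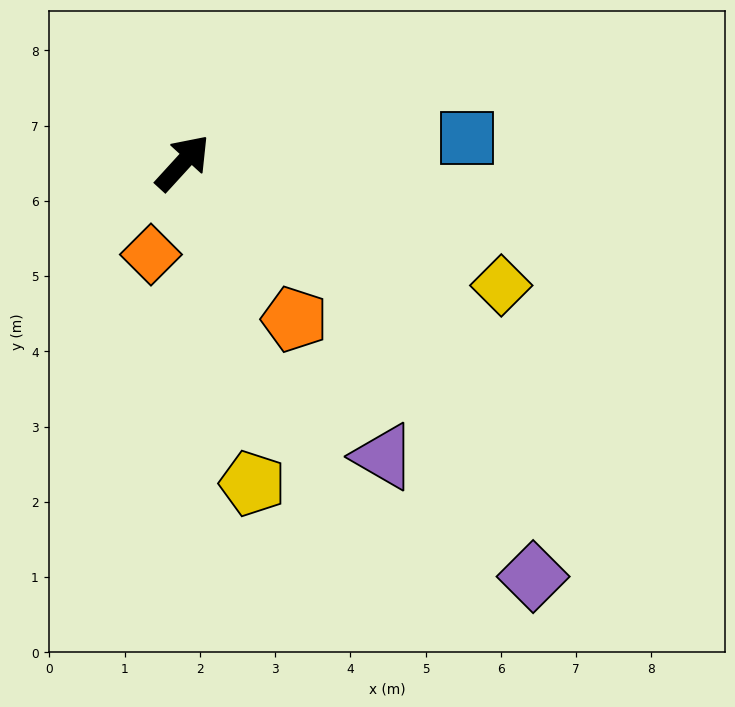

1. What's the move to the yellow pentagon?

turn right 125°, forward 4.4 m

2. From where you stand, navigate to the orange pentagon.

turn right 102°, forward 2.6 m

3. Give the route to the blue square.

turn right 43°, forward 3.8 m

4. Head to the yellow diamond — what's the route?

turn right 69°, forward 4.5 m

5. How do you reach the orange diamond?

turn right 157°, forward 1.3 m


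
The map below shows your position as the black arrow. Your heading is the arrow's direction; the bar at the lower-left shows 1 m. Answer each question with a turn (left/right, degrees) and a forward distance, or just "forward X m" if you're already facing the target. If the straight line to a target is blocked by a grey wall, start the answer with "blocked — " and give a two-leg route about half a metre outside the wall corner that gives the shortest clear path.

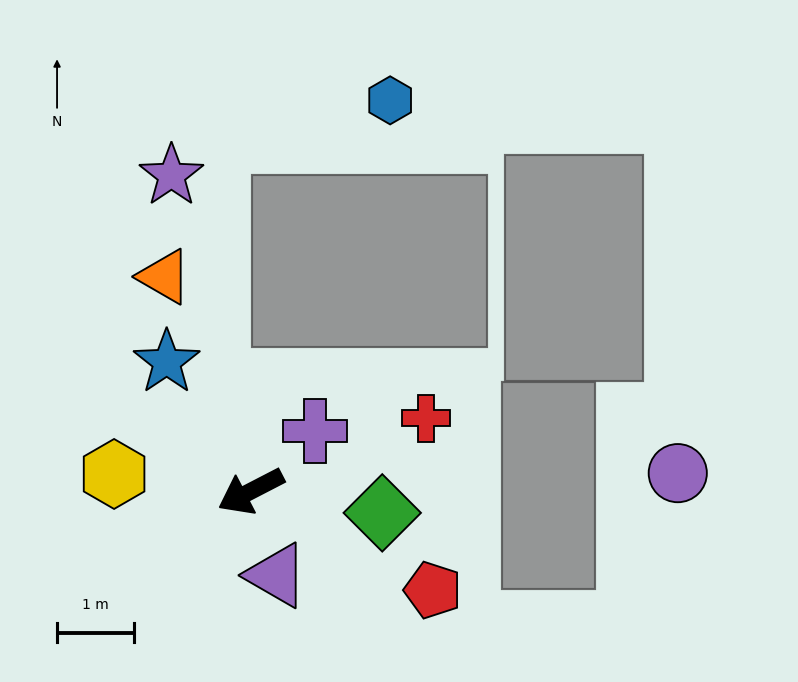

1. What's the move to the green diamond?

turn left 143°, forward 1.7 m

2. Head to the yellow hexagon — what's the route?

turn right 35°, forward 1.8 m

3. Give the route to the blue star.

turn right 84°, forward 2.0 m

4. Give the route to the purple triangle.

turn left 80°, forward 1.1 m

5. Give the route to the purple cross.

turn right 164°, forward 1.1 m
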